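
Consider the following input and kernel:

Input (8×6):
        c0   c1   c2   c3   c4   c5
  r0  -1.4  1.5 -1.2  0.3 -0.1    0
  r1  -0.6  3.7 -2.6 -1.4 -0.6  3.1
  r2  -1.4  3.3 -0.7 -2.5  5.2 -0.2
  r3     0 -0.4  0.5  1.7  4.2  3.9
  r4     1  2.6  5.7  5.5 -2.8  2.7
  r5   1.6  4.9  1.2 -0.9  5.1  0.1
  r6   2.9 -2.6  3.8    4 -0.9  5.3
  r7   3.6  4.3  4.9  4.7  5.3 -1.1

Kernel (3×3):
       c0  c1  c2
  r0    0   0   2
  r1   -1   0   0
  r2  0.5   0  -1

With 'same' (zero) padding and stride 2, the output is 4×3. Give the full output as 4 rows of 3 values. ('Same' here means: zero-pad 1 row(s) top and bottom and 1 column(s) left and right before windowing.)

-3.7 1.75 -4.1
7.8 -8 5.65
-5.7 4.15 1.75
5.5 -1.75 -0.35

Output[0,0]: The receptive field on the zero-padded input at this output position is [0 0 0 / 0 -1.4 1.5 / 0 -0.6 3.7]. Elementwise product with the kernel and sum: 0·2 + 0·-1 + 0·0.5 + 3.7·-1.
Output[0,1]: The receptive field on the zero-padded input at this output position is [0 0 0 / 1.5 -1.2 0.3 / 3.7 -2.6 -1.4]. Elementwise product with the kernel and sum: 0·2 + 1.5·-1 + 3.7·0.5 + -1.4·-1.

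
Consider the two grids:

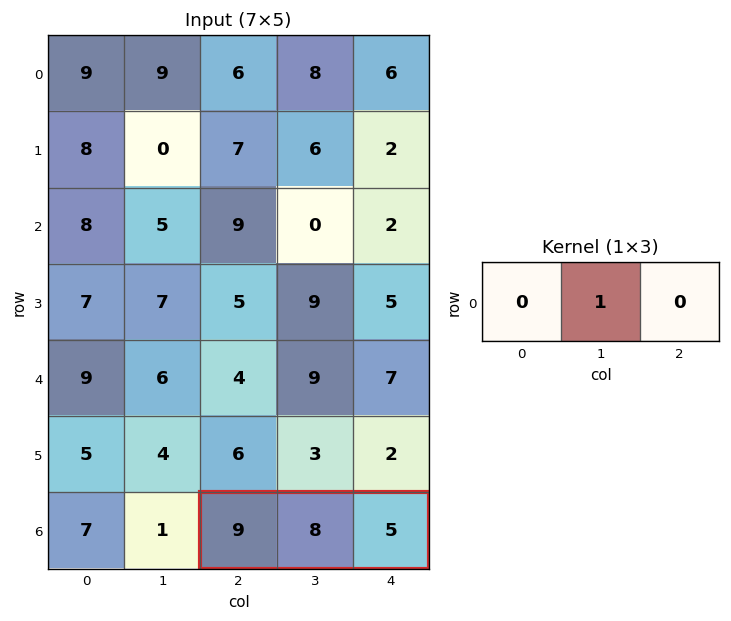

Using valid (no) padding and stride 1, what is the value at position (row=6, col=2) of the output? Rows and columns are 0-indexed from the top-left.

8

The receptive field on the input at this output position is [9 8 5]. Elementwise product with the kernel and sum: 8·1.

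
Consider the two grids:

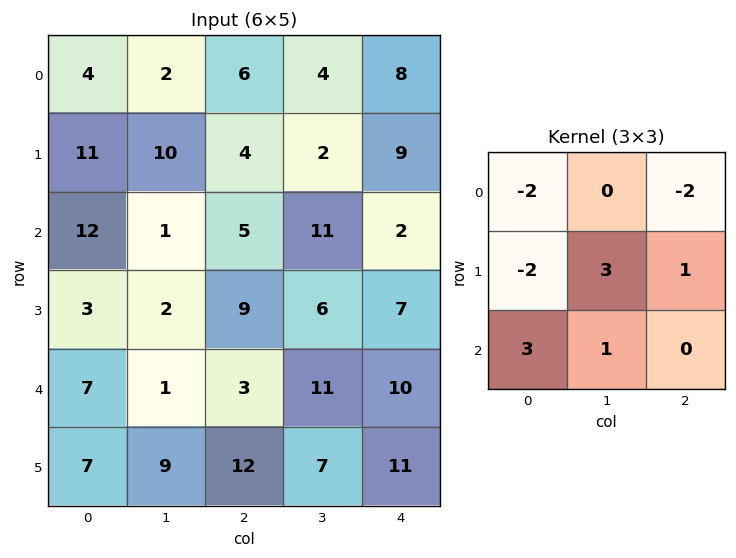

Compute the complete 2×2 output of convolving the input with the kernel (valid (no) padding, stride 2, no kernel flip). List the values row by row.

29 5
-3 13

Output[0,0]: The receptive field on the input at this output position is [4 2 6 / 11 10 4 / 12 1 5]. Elementwise product with the kernel and sum: 4·-2 + 6·-2 + 11·-2 + 10·3 + 4·1 + 12·3 + 1·1.
Output[0,1]: The receptive field on the input at this output position is [6 4 8 / 4 2 9 / 5 11 2]. Elementwise product with the kernel and sum: 6·-2 + 8·-2 + 4·-2 + 2·3 + 9·1 + 5·3 + 11·1.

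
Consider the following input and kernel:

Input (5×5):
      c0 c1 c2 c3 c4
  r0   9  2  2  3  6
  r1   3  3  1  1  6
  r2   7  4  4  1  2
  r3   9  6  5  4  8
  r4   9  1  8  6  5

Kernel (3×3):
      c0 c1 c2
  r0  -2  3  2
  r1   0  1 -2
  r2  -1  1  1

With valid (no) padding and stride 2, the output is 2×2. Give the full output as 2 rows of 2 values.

-6 5
2 -10

Output[0,0]: The receptive field on the input at this output position is [9 2 2 / 3 3 1 / 7 4 4]. Elementwise product with the kernel and sum: 9·-2 + 2·3 + 2·2 + 3·1 + 1·-2 + 7·-1 + 4·1 + 4·1.
Output[0,1]: The receptive field on the input at this output position is [2 3 6 / 1 1 6 / 4 1 2]. Elementwise product with the kernel and sum: 2·-2 + 3·3 + 6·2 + 1·1 + 6·-2 + 4·-1 + 1·1 + 2·1.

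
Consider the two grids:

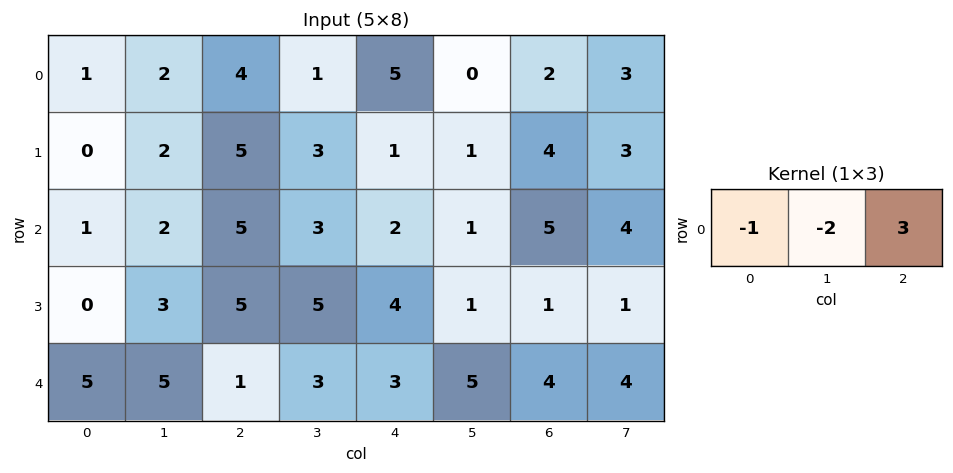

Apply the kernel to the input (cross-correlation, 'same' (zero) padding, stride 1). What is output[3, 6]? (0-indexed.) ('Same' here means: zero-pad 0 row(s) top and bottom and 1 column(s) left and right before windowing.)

0

The receptive field on the zero-padded input at this output position is [1 1 1]. Elementwise product with the kernel and sum: 1·-1 + 1·-2 + 1·3.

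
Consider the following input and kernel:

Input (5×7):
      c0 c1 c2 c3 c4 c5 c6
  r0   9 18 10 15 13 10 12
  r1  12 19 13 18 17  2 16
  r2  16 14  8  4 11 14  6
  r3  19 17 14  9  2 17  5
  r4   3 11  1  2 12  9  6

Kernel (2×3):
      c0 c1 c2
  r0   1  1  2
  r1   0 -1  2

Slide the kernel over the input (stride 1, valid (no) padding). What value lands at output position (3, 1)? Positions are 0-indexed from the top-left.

The receptive field on the input at this output position is [17 14 9 / 11 1 2]. Elementwise product with the kernel and sum: 17·1 + 14·1 + 9·2 + 1·-1 + 2·2.

52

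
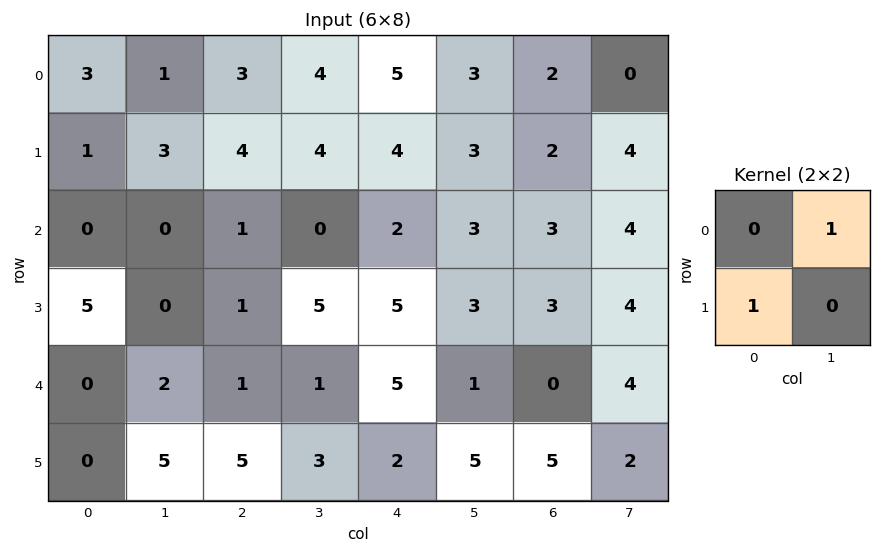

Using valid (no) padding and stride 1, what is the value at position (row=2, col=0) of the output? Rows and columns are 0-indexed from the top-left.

5

The receptive field on the input at this output position is [0 0 / 5 0]. Elementwise product with the kernel and sum: 0·1 + 5·1.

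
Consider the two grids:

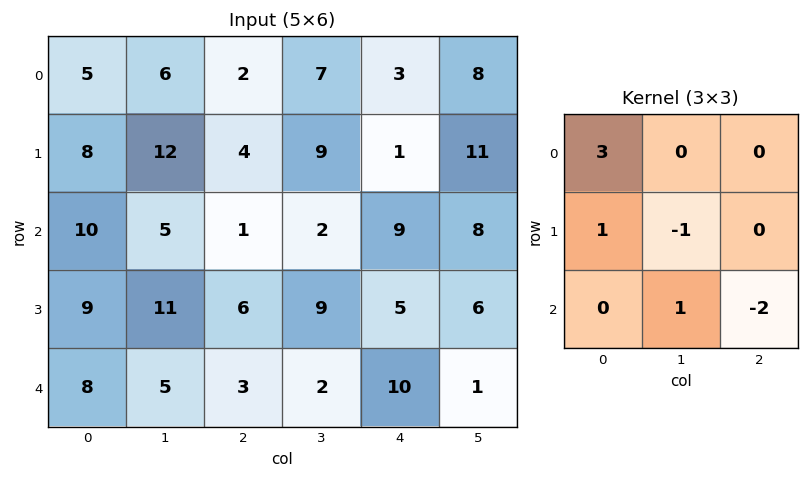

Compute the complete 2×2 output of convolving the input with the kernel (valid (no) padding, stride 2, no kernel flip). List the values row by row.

Output[0,0]: The receptive field on the input at this output position is [5 6 2 / 8 12 4 / 10 5 1]. Elementwise product with the kernel and sum: 5·3 + 8·1 + 12·-1 + 5·1 + 1·-2.

14 -15
27 -18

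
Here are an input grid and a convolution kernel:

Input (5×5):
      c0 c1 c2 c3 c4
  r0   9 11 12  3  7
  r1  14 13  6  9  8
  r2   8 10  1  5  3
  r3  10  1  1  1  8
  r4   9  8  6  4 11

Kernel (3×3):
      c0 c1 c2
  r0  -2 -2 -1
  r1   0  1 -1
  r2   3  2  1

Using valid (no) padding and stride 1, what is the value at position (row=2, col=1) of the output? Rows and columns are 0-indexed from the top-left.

13

The receptive field on the input at this output position is [10 1 5 / 1 1 1 / 8 6 4]. Elementwise product with the kernel and sum: 10·-2 + 1·-2 + 5·-1 + 1·1 + 1·-1 + 8·3 + 6·2 + 4·1.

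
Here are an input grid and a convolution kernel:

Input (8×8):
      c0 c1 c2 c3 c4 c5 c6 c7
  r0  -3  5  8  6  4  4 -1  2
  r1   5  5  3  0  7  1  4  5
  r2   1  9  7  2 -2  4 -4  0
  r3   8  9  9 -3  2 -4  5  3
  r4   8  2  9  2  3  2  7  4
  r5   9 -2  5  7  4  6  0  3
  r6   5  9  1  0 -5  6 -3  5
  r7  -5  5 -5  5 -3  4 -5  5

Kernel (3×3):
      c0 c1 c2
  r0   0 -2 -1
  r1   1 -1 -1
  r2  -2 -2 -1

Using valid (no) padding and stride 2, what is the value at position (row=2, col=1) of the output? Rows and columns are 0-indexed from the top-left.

-10

The receptive field on the input at this output position is [9 2 3 / 5 7 4 / 1 0 -5]. Elementwise product with the kernel and sum: 2·-2 + 3·-1 + 5·1 + 7·-1 + 4·-1 + 1·-2 + 0·-2 + -5·-1.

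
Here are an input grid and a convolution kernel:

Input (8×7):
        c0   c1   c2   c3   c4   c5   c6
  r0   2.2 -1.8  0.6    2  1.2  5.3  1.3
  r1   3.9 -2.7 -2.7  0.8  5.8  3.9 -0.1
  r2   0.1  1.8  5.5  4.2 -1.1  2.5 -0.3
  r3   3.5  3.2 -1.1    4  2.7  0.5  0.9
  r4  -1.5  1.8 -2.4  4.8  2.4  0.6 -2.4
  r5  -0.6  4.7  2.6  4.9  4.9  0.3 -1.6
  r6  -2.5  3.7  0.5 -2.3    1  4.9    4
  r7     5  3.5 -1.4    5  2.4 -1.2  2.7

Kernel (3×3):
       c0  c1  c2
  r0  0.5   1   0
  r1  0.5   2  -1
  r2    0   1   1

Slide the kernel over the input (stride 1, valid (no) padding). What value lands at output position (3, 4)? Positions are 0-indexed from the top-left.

5.35

The receptive field on the input at this output position is [2.7 0.5 0.9 / 2.4 0.6 -2.4 / 4.9 0.3 -1.6]. Elementwise product with the kernel and sum: 2.7·0.5 + 0.5·1 + 2.4·0.5 + 0.6·2 + -2.4·-1 + 0.3·1 + -1.6·1.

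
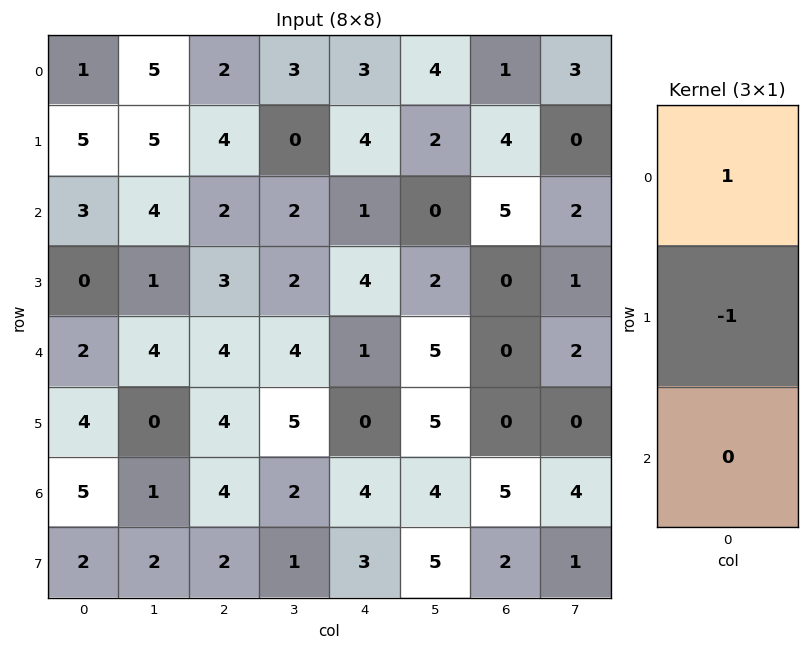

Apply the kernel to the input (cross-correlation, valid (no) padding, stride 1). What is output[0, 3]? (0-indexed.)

3

The receptive field on the input at this output position is [3 / 0 / 2]. Elementwise product with the kernel and sum: 3·1 + 0·-1.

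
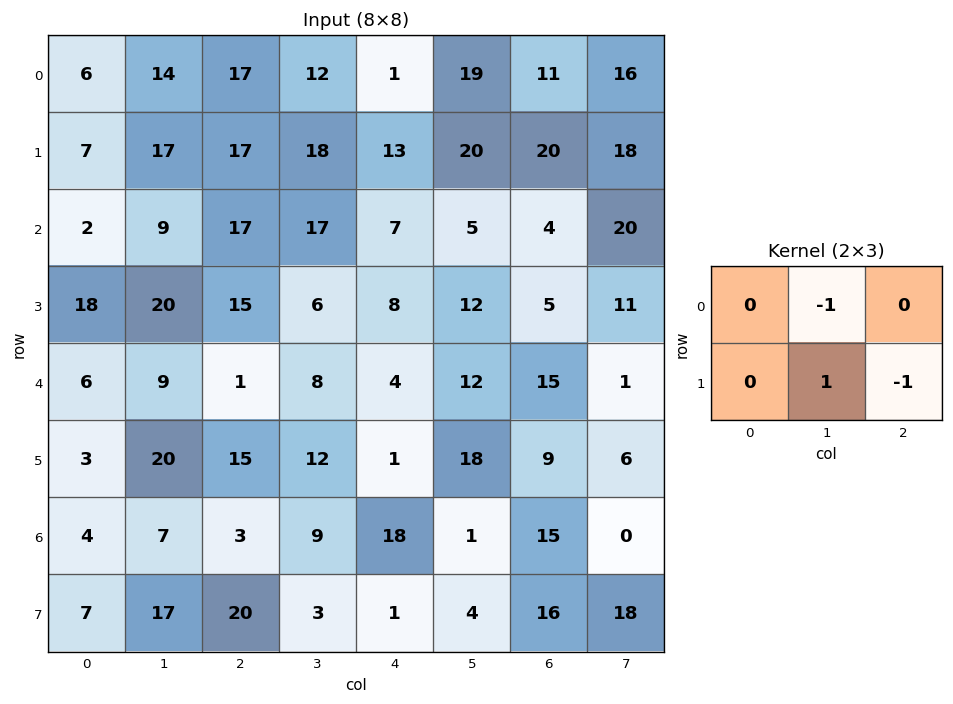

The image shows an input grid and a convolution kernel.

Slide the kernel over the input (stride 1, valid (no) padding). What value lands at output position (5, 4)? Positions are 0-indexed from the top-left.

-32

The receptive field on the input at this output position is [1 18 9 / 18 1 15]. Elementwise product with the kernel and sum: 18·-1 + 1·1 + 15·-1.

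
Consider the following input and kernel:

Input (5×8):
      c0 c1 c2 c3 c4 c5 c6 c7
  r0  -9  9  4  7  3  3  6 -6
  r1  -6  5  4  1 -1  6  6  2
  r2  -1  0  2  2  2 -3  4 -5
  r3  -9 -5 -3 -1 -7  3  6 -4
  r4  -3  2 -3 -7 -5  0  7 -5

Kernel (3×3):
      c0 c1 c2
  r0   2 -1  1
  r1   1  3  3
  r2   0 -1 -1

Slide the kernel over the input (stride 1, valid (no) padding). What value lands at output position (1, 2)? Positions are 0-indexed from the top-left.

The receptive field on the input at this output position is [4 1 -1 / 2 2 2 / -3 -1 -7]. Elementwise product with the kernel and sum: 4·2 + 1·-1 + -1·1 + 2·1 + 2·3 + 2·3 + -1·-1 + -7·-1.

28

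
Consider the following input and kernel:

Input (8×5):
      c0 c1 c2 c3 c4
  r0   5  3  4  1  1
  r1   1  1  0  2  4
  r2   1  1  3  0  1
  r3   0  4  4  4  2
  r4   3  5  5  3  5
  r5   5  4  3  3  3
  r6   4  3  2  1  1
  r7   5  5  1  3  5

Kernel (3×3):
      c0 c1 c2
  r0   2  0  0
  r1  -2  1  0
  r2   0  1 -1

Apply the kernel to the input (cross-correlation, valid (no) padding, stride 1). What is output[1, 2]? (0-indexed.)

The receptive field on the input at this output position is [0 2 4 / 3 0 1 / 4 4 2]. Elementwise product with the kernel and sum: 0·2 + 3·-2 + 0·1 + 4·1 + 2·-1.

-4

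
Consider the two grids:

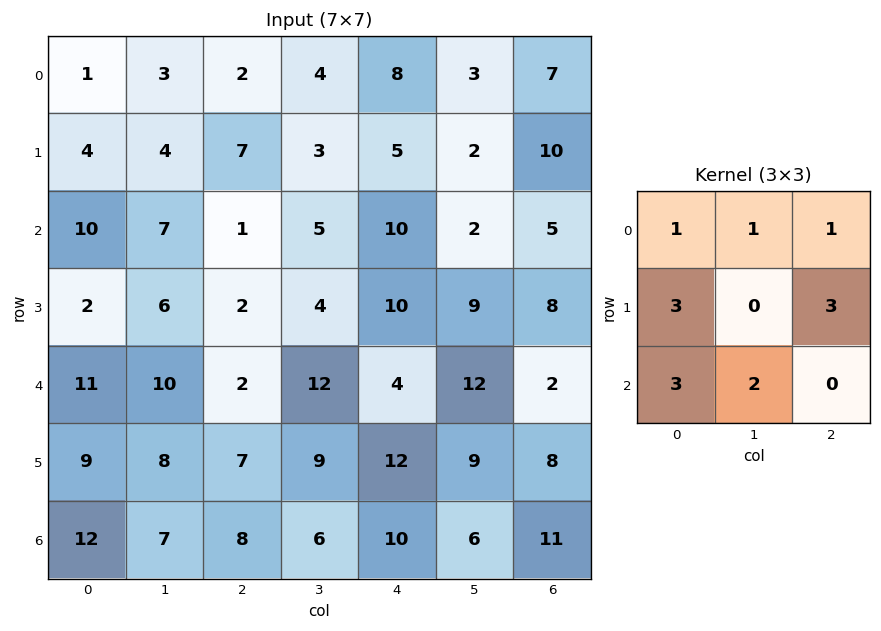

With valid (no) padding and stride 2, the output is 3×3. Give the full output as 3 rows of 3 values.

Output[0,0]: The receptive field on the input at this output position is [1 3 2 / 4 4 7 / 10 7 1]. Elementwise product with the kernel and sum: 1·1 + 3·1 + 2·1 + 4·3 + 7·3 + 10·3 + 7·2.

83 63 97
83 82 107
121 111 120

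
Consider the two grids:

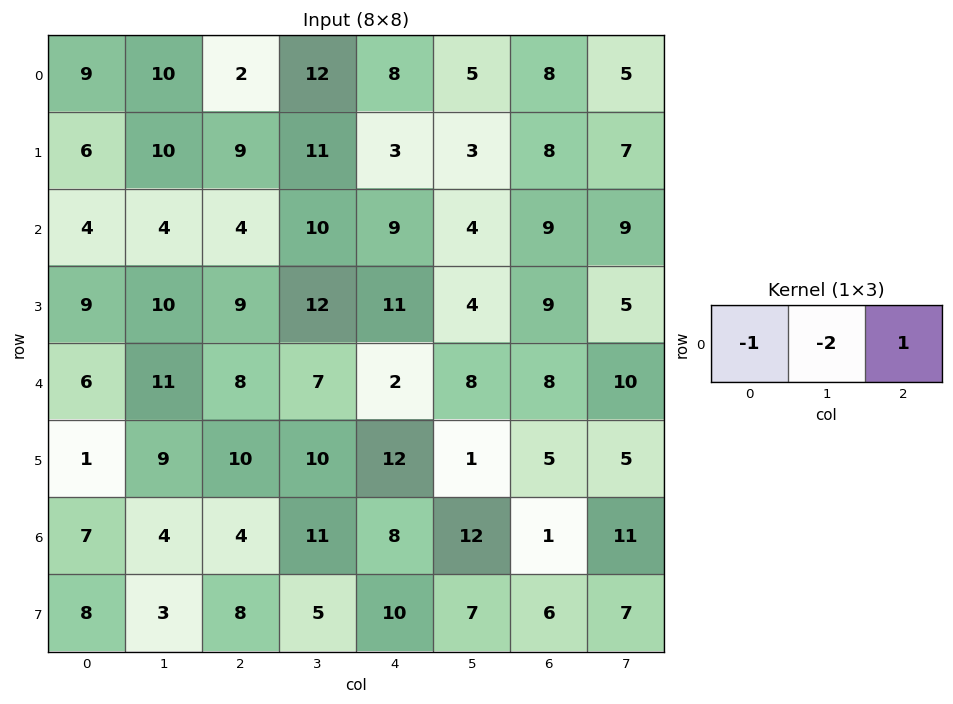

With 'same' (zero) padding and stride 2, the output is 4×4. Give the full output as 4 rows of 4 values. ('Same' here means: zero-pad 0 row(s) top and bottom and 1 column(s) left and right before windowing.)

Output[0,0]: The receptive field on the zero-padded input at this output position is [0 9 10]. Elementwise product with the kernel and sum: 0·-1 + 9·-2 + 10·1.

-8 -2 -23 -16
-4 -2 -24 -13
-1 -20 -3 -14
-10 -1 -15 -3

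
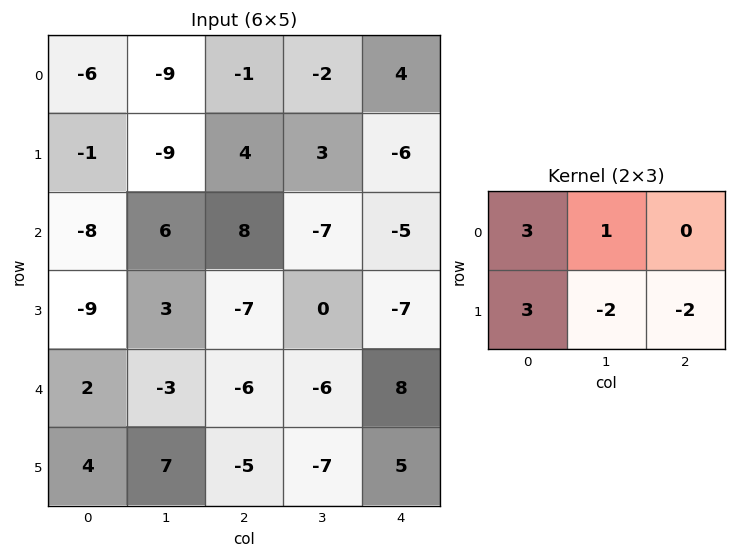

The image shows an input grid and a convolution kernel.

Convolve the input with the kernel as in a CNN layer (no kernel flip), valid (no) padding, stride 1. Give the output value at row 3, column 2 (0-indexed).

-43

The receptive field on the input at this output position is [-7 0 -7 / -6 -6 8]. Elementwise product with the kernel and sum: -7·3 + 0·1 + -6·3 + -6·-2 + 8·-2.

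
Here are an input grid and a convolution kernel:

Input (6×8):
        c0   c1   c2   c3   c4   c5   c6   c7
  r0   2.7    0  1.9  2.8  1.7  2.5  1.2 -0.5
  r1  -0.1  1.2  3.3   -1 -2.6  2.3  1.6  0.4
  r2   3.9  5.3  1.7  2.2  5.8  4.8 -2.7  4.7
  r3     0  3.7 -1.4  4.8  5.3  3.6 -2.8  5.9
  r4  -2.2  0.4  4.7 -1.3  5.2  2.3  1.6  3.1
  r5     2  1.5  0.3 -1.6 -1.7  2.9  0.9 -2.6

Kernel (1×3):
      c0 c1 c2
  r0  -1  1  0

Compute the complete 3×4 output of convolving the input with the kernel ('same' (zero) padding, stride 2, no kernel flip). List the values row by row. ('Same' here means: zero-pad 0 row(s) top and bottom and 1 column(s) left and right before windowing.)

2.7 1.9 -1.1 -1.3
3.9 -3.6 3.6 -7.5
-2.2 4.3 6.5 -0.7

Output[0,0]: The receptive field on the zero-padded input at this output position is [0 2.7 0]. Elementwise product with the kernel and sum: 0·-1 + 2.7·1.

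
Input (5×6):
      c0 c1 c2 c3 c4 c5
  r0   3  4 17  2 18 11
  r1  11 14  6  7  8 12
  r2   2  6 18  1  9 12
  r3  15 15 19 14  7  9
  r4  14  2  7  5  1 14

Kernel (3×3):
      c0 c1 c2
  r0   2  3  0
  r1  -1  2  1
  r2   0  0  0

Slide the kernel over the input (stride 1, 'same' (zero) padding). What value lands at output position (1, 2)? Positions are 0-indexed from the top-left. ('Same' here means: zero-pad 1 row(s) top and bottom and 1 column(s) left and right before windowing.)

The receptive field on the zero-padded input at this output position is [4 17 2 / 14 6 7 / 6 18 1]. Elementwise product with the kernel and sum: 4·2 + 17·3 + 14·-1 + 6·2 + 7·1.

64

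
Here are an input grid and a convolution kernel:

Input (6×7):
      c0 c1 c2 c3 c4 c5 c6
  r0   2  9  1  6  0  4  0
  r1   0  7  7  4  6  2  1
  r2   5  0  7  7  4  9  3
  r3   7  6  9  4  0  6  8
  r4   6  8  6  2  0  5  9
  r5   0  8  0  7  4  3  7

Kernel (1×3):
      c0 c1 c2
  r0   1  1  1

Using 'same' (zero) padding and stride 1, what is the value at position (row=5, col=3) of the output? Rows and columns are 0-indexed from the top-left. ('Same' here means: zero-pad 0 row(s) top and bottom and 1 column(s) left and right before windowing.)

11

The receptive field on the zero-padded input at this output position is [0 7 4]. Elementwise product with the kernel and sum: 0·1 + 7·1 + 4·1.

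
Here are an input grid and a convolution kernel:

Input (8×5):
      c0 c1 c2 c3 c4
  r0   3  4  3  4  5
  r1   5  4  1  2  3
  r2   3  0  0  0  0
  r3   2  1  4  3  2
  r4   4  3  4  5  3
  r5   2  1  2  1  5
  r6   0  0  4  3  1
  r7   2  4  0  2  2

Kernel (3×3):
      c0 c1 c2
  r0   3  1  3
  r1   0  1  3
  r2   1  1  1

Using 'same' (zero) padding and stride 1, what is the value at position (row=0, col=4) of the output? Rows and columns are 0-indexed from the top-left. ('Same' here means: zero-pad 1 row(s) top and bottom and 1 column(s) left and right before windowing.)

10

The receptive field on the zero-padded input at this output position is [0 0 0 / 4 5 0 / 2 3 0]. Elementwise product with the kernel and sum: 0·3 + 0·1 + 0·3 + 5·1 + 0·3 + 2·1 + 3·1 + 0·1.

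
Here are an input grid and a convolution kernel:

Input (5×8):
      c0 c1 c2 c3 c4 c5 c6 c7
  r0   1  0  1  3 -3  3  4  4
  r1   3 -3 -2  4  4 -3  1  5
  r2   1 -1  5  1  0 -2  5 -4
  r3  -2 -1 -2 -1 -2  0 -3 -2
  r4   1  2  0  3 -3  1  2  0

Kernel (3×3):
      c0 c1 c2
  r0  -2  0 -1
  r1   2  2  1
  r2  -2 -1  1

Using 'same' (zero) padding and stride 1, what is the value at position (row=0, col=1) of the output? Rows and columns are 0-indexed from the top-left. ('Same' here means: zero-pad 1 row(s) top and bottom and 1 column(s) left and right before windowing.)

The receptive field on the zero-padded input at this output position is [0 0 0 / 1 0 1 / 3 -3 -2]. Elementwise product with the kernel and sum: 0·-2 + 0·-1 + 1·2 + 0·2 + 1·1 + 3·-2 + -3·-1 + -2·1.

-2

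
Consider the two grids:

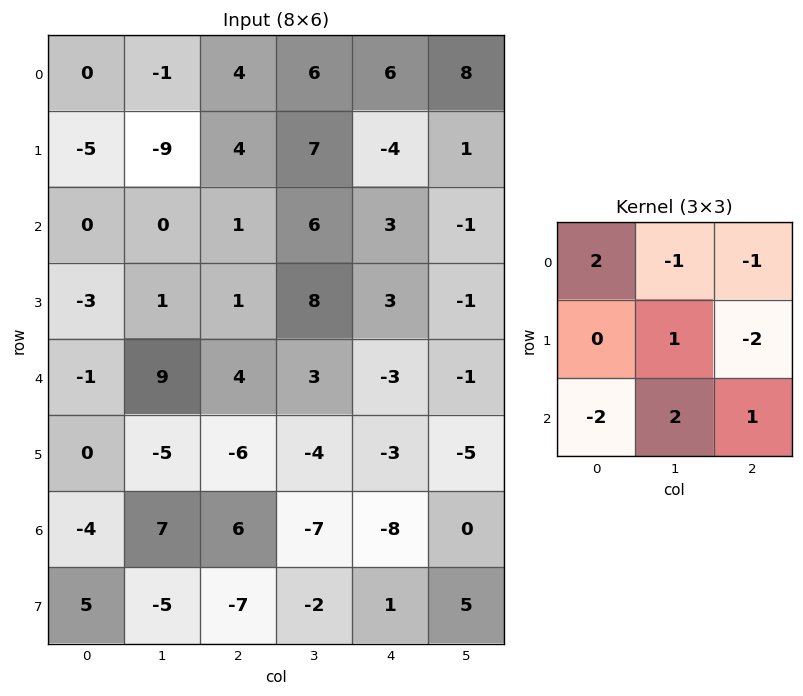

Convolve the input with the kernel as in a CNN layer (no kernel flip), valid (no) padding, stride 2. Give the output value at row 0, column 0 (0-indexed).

The receptive field on the input at this output position is [0 -1 4 / -5 -9 4 / 0 0 1]. Elementwise product with the kernel and sum: 0·2 + -1·-1 + 4·-1 + -9·1 + 4·-2 + 0·-2 + 0·2 + 1·1.

-19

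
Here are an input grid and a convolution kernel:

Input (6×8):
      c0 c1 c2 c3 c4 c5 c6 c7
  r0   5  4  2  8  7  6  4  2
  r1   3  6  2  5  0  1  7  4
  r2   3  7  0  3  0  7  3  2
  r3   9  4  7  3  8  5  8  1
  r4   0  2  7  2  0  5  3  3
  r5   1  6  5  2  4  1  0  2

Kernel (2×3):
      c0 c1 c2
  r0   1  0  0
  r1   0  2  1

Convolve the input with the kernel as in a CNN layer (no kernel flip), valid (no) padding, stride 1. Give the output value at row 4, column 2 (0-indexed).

The receptive field on the input at this output position is [7 2 0 / 5 2 4]. Elementwise product with the kernel and sum: 7·1 + 2·2 + 4·1.

15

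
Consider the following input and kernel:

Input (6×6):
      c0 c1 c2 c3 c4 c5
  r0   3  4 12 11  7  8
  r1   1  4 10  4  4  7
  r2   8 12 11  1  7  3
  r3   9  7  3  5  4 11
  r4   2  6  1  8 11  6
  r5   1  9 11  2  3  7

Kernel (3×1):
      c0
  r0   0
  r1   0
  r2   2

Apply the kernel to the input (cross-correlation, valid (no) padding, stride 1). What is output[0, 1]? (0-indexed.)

24

The receptive field on the input at this output position is [4 / 4 / 12]. Elementwise product with the kernel and sum: 12·2.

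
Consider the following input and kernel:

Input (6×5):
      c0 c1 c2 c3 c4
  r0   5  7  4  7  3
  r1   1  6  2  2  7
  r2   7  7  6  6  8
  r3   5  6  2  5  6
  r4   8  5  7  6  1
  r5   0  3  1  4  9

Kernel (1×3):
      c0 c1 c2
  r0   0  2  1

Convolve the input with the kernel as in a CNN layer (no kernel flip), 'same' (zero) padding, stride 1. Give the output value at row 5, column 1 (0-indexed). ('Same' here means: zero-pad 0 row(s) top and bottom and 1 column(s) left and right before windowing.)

The receptive field on the zero-padded input at this output position is [0 3 1]. Elementwise product with the kernel and sum: 3·2 + 1·1.

7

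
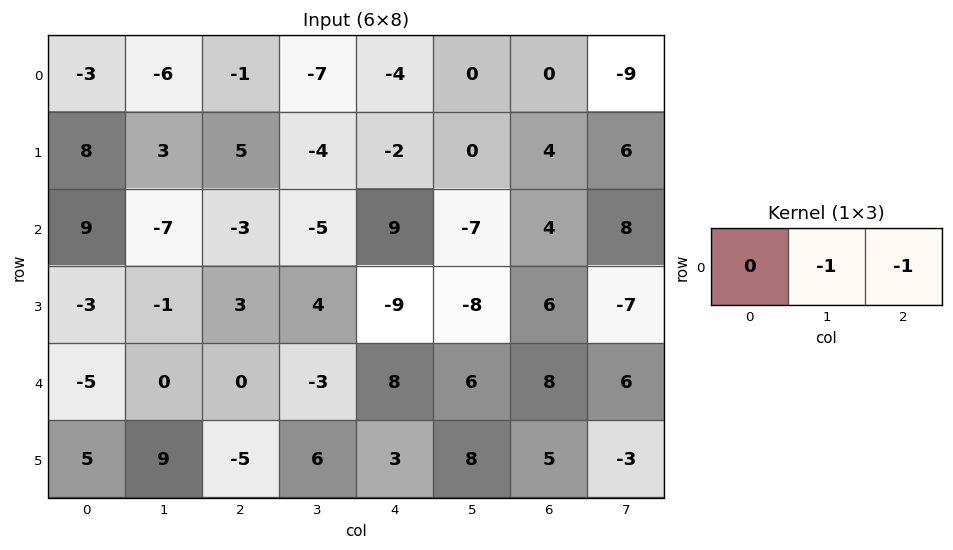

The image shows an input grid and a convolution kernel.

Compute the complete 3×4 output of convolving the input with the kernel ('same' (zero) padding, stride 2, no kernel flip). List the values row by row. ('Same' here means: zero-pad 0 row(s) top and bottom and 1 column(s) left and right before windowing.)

Output[0,0]: The receptive field on the zero-padded input at this output position is [0 -3 -6]. Elementwise product with the kernel and sum: -3·-1 + -6·-1.
Output[0,1]: The receptive field on the zero-padded input at this output position is [-6 -1 -7]. Elementwise product with the kernel and sum: -1·-1 + -7·-1.

9 8 4 9
-2 8 -2 -12
5 3 -14 -14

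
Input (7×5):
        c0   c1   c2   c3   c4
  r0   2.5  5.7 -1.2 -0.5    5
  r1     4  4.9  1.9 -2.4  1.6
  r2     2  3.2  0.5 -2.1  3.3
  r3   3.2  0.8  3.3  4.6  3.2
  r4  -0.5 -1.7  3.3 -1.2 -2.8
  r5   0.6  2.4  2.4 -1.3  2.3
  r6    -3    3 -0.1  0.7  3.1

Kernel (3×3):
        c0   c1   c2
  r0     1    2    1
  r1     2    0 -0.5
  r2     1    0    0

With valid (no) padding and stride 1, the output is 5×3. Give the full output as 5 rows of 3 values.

Output[0,0]: The receptive field on the input at this output position is [2.5 5.7 -1.2 / 4 4.9 1.9 / 2 3.2 0.5]. Elementwise product with the kernel and sum: 2.5·1 + 5.7·2 + -1.2·1 + 4·2 + 1.9·-0.5 + 2·1.
Output[0,1]: The receptive field on the input at this output position is [5.7 -1.2 -0.5 / 4.9 1.9 -2.4 / 3.2 0.5 -2.1]. Elementwise product with the kernel and sum: 5.7·1 + -1.2·2 + -0.5·1 + 4.9·2 + -2.4·-0.5 + 3.2·1.

21.75 17 6.3
22.65 14.55 1.35
13.15 -0.3 7.9
6.05 11.6 26.1
-3.6 12.15 1.65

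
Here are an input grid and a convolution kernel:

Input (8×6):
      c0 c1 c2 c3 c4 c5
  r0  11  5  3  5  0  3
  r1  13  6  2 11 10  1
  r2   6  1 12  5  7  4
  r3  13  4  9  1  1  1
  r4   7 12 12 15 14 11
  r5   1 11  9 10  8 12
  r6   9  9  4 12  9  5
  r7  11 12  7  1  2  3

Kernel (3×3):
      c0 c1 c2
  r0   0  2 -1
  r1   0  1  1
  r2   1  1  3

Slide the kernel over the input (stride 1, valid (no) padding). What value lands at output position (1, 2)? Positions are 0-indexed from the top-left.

37

The receptive field on the input at this output position is [2 11 10 / 12 5 7 / 9 1 1]. Elementwise product with the kernel and sum: 11·2 + 10·-1 + 5·1 + 7·1 + 9·1 + 1·1 + 1·3.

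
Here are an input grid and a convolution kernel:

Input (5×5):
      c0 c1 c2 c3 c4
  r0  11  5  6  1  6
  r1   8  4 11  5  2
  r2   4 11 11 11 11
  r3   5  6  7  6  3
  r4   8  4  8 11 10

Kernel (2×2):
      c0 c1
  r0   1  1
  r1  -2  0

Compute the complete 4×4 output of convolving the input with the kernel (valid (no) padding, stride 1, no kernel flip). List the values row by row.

Output[0,0]: The receptive field on the input at this output position is [11 5 / 8 4]. Elementwise product with the kernel and sum: 11·1 + 5·1 + 8·-2.
Output[0,1]: The receptive field on the input at this output position is [5 6 / 4 11]. Elementwise product with the kernel and sum: 5·1 + 6·1 + 4·-2.

0 3 -15 -3
4 -7 -6 -15
5 10 8 10
-5 5 -3 -13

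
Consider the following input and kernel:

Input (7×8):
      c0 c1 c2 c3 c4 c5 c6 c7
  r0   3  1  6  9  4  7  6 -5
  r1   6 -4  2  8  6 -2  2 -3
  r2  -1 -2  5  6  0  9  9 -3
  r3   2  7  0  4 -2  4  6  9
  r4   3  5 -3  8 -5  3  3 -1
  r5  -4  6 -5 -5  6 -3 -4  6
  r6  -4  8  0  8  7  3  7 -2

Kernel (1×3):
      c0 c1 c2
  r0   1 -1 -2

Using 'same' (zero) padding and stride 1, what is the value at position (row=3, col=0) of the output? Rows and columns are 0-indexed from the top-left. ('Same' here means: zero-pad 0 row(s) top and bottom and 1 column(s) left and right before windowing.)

-16

The receptive field on the zero-padded input at this output position is [0 2 7]. Elementwise product with the kernel and sum: 0·1 + 2·-1 + 7·-2.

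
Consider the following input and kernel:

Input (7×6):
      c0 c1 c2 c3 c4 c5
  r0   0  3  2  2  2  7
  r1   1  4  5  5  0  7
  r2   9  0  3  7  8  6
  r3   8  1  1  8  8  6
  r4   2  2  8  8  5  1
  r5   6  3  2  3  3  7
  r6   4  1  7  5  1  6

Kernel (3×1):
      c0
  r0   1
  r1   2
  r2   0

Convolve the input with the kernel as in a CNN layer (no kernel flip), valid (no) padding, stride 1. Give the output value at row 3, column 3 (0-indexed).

24

The receptive field on the input at this output position is [8 / 8 / 3]. Elementwise product with the kernel and sum: 8·1 + 8·2.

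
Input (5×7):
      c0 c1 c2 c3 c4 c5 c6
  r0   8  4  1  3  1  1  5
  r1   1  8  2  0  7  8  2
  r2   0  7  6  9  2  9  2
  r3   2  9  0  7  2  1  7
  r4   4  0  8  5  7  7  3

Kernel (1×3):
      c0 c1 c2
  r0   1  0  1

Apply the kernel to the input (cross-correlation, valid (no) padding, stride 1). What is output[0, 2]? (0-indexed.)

2

The receptive field on the input at this output position is [1 3 1]. Elementwise product with the kernel and sum: 1·1 + 1·1.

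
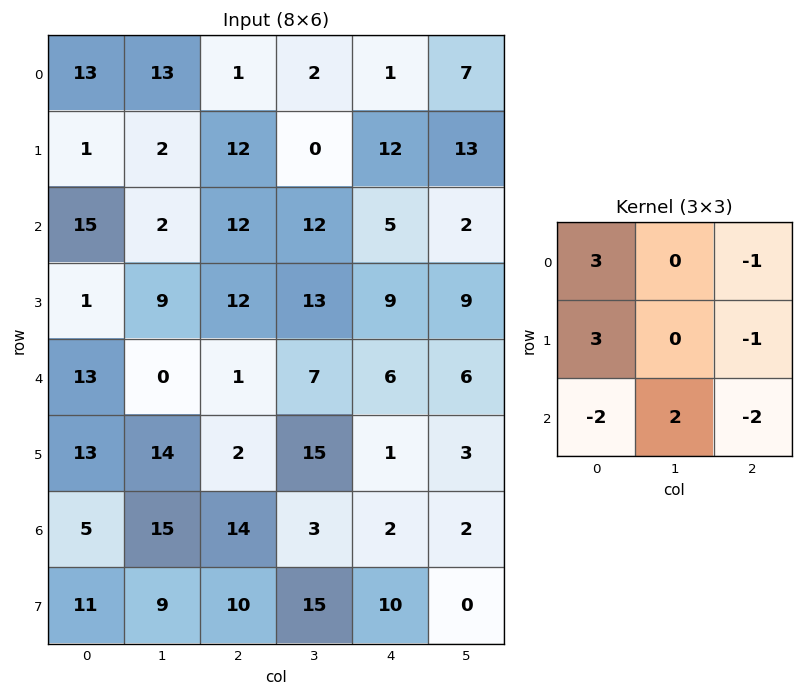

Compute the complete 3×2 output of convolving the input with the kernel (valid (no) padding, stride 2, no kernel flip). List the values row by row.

Output[0,0]: The receptive field on the input at this output position is [13 13 1 / 1 2 12 / 15 2 12]. Elementwise product with the kernel and sum: 13·3 + 1·-1 + 1·3 + 12·-1 + 15·-2 + 2·2 + 12·-2.
Output[0,1]: The receptive field on the input at this output position is [1 2 1 / 12 0 12 / 12 12 5]. Elementwise product with the kernel and sum: 1·3 + 1·-1 + 12·3 + 12·-1 + 12·-2 + 12·2 + 5·-2.

-21 16
-4 58
67 -24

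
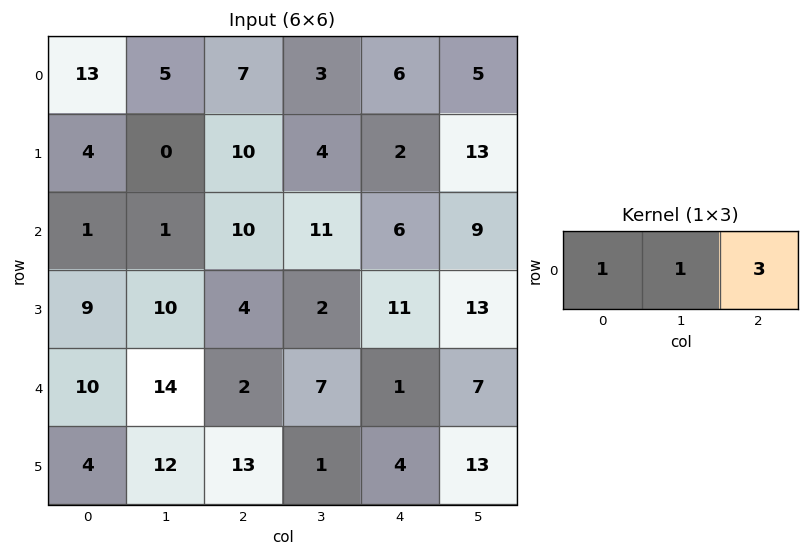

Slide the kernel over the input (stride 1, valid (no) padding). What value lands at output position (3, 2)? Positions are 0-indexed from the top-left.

39

The receptive field on the input at this output position is [4 2 11]. Elementwise product with the kernel and sum: 4·1 + 2·1 + 11·3.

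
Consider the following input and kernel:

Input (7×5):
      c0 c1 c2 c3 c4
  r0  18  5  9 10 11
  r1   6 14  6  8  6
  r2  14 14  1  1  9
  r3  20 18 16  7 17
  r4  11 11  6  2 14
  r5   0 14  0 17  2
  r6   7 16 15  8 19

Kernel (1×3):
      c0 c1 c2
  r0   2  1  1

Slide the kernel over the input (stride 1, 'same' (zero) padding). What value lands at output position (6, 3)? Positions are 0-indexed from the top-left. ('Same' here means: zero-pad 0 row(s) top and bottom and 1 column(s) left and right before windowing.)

The receptive field on the zero-padded input at this output position is [15 8 19]. Elementwise product with the kernel and sum: 15·2 + 8·1 + 19·1.

57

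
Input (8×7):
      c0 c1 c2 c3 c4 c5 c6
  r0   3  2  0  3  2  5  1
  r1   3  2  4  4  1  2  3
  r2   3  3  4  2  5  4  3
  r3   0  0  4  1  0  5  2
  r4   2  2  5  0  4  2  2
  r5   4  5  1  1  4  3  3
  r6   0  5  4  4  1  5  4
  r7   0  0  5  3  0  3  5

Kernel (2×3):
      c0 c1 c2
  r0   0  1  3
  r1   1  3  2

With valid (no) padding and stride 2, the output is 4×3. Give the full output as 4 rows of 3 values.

19 27 21
23 24 32
38 24 27
27 21 36

Output[0,0]: The receptive field on the input at this output position is [3 2 0 / 3 2 4]. Elementwise product with the kernel and sum: 2·1 + 0·3 + 3·1 + 2·3 + 4·2.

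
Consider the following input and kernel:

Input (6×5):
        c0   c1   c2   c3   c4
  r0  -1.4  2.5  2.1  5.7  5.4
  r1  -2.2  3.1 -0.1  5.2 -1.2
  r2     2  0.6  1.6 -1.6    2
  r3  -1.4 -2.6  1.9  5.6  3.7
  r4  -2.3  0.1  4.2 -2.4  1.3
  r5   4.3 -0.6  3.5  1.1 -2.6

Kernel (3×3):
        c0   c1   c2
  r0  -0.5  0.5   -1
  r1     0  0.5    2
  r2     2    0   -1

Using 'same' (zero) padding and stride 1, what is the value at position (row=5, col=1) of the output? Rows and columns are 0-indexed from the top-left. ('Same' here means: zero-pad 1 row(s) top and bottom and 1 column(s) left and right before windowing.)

3.7

The receptive field on the zero-padded input at this output position is [-2.3 0.1 4.2 / 4.3 -0.6 3.5 / 0 0 0]. Elementwise product with the kernel and sum: -2.3·-0.5 + 0.1·0.5 + 4.2·-1 + -0.6·0.5 + 3.5·2 + 0·2 + 0·-1.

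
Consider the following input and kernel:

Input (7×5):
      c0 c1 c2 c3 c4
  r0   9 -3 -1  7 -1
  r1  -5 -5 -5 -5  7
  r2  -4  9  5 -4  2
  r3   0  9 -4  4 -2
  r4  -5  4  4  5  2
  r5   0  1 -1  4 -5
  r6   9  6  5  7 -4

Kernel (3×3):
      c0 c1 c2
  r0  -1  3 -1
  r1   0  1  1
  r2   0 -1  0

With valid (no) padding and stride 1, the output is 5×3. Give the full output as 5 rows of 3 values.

Output[0,0]: The receptive field on the input at this output position is [9 -3 -1 / -5 -5 -5 / -4 9 5]. Elementwise product with the kernel and sum: 9·-1 + -3·3 + -1·-1 + -5·1 + -5·1 + 9·-1.

-36 -22 29
0 0 -23
27 6 -22
38 -15 21
7 1 1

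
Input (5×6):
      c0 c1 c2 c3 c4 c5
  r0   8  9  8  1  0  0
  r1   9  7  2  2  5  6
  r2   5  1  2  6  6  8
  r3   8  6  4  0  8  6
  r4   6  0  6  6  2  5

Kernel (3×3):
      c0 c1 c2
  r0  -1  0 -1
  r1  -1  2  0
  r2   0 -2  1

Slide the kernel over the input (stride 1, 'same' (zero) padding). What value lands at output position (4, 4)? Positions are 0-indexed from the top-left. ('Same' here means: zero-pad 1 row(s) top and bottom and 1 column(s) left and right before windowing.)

The receptive field on the zero-padded input at this output position is [0 8 6 / 6 2 5 / 0 0 0]. Elementwise product with the kernel and sum: 0·-1 + 6·-1 + 6·-1 + 2·2 + 0·-2 + 0·1.

-8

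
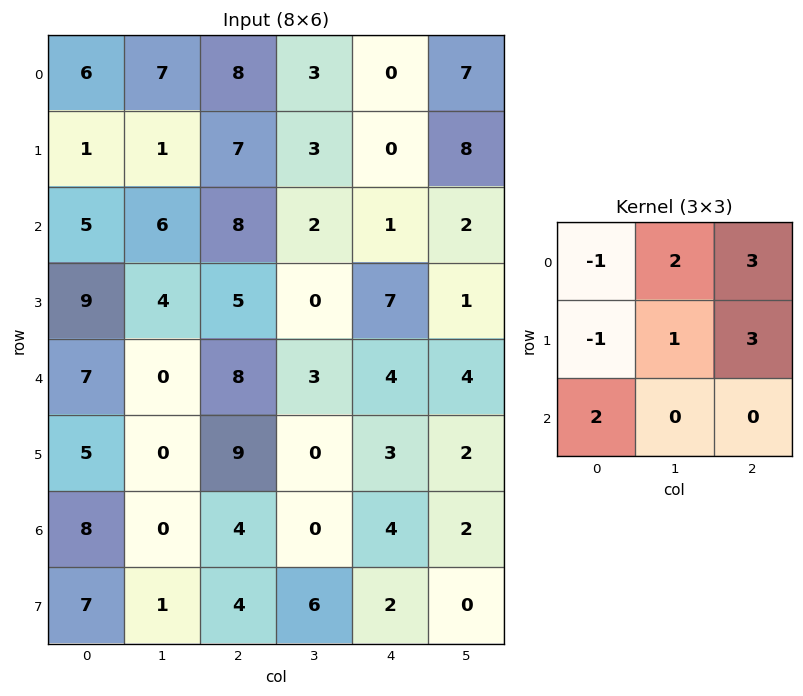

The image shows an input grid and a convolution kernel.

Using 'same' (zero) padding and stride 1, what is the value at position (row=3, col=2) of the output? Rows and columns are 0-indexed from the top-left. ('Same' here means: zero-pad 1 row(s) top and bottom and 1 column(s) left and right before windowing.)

The receptive field on the zero-padded input at this output position is [6 8 2 / 4 5 0 / 0 8 3]. Elementwise product with the kernel and sum: 6·-1 + 8·2 + 2·3 + 4·-1 + 5·1 + 0·3 + 0·2.

17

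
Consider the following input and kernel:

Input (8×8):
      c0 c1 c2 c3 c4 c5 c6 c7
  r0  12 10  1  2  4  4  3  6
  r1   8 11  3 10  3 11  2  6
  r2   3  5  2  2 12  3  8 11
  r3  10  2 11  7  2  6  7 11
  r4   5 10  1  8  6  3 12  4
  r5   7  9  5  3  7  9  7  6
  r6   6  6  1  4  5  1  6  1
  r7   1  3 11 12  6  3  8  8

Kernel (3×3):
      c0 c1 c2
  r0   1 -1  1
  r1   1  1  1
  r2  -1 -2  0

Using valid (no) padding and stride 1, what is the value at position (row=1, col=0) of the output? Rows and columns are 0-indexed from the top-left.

The receptive field on the input at this output position is [8 11 3 / 3 5 2 / 10 2 11]. Elementwise product with the kernel and sum: 8·1 + 11·-1 + 3·1 + 3·1 + 5·1 + 2·1 + 10·-1 + 2·-2.

-4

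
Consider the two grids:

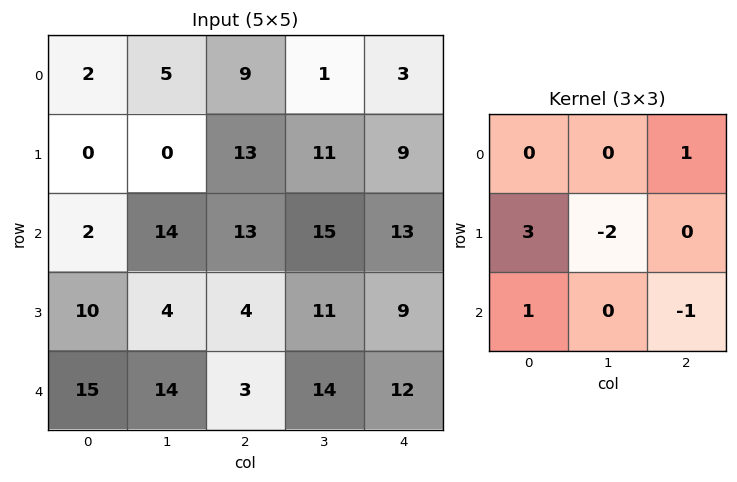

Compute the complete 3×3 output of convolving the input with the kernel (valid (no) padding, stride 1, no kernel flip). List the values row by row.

Output[0,0]: The receptive field on the input at this output position is [2 5 9 / 0 0 13 / 2 14 13]. Elementwise product with the kernel and sum: 9·1 + 0·3 + 0·-2 + 2·1 + 13·-1.
Output[0,1]: The receptive field on the input at this output position is [5 9 1 / 0 13 11 / 14 13 15]. Elementwise product with the kernel and sum: 1·1 + 0·3 + 13·-2 + 14·1 + 15·-1.

-2 -26 20
-3 20 13
47 19 -6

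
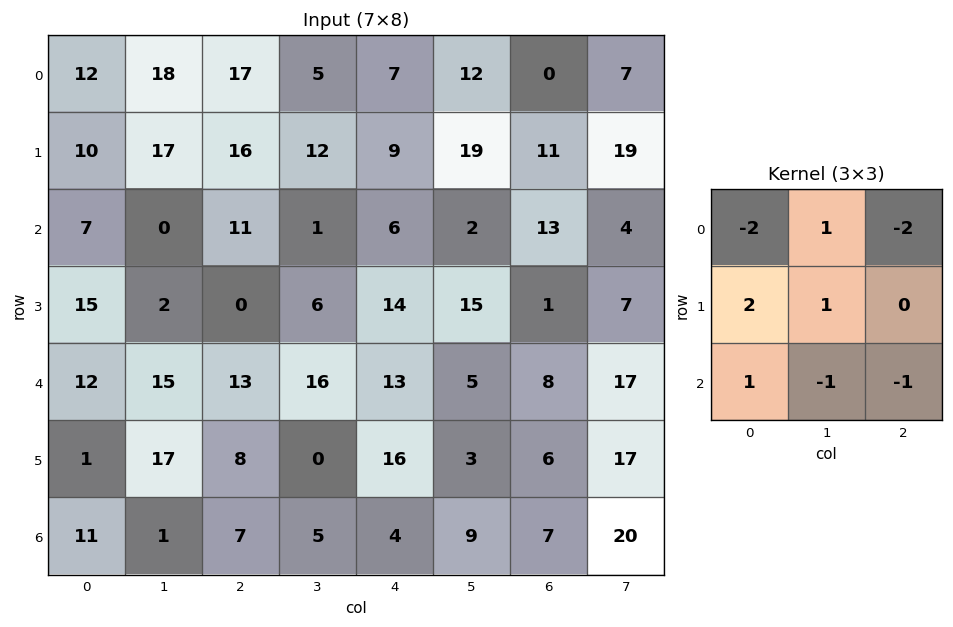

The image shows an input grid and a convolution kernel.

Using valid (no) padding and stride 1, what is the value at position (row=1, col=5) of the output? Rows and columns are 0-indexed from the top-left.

The receptive field on the input at this output position is [19 11 19 / 2 13 4 / 15 1 7]. Elementwise product with the kernel and sum: 19·-2 + 11·1 + 19·-2 + 2·2 + 13·1 + 15·1 + 1·-1 + 7·-1.

-41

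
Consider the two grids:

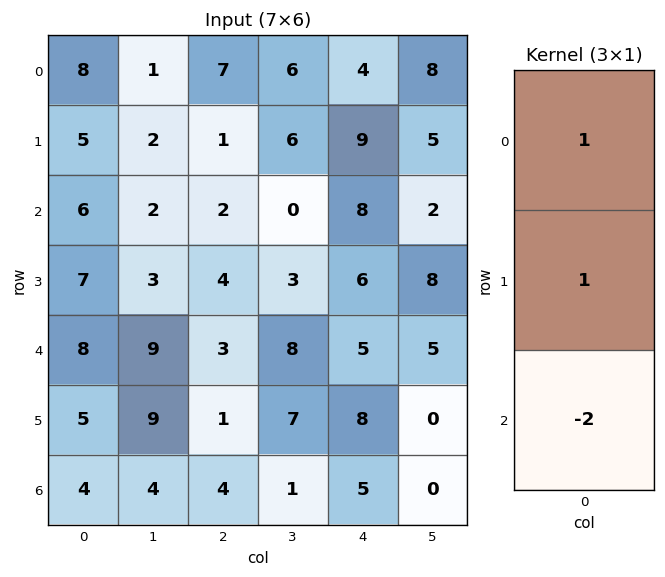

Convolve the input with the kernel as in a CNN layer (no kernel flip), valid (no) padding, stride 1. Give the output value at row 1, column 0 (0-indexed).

-3

The receptive field on the input at this output position is [5 / 6 / 7]. Elementwise product with the kernel and sum: 5·1 + 6·1 + 7·-2.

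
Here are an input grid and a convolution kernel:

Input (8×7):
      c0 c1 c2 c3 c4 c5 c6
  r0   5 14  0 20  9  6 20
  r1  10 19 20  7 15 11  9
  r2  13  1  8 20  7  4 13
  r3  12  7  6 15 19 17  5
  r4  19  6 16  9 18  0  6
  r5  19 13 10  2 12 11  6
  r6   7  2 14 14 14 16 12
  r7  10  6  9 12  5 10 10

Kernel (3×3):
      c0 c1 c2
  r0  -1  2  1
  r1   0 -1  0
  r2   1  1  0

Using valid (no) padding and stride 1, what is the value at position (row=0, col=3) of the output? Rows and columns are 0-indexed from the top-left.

16

The receptive field on the input at this output position is [20 9 6 / 7 15 11 / 20 7 4]. Elementwise product with the kernel and sum: 20·-1 + 9·2 + 6·1 + 15·-1 + 20·1 + 7·1.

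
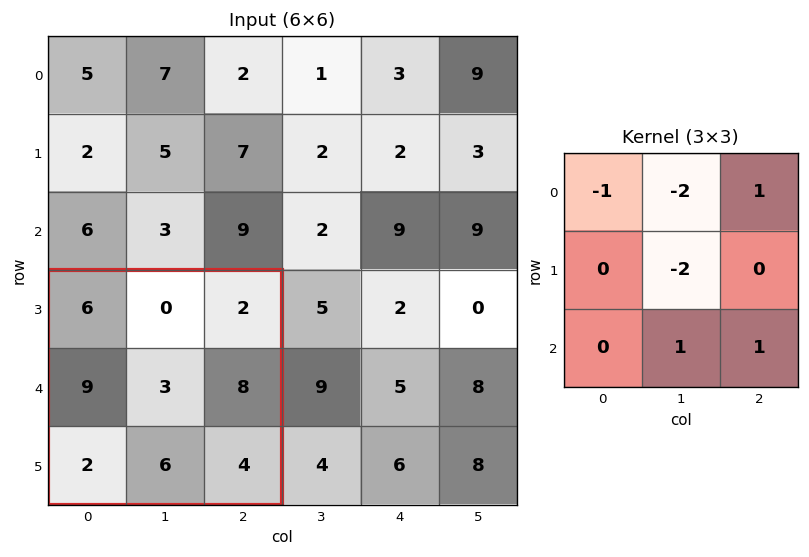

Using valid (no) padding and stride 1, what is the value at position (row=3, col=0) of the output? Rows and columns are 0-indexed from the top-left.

The receptive field on the input at this output position is [6 0 2 / 9 3 8 / 2 6 4]. Elementwise product with the kernel and sum: 6·-1 + 0·-2 + 2·1 + 3·-2 + 6·1 + 4·1.

0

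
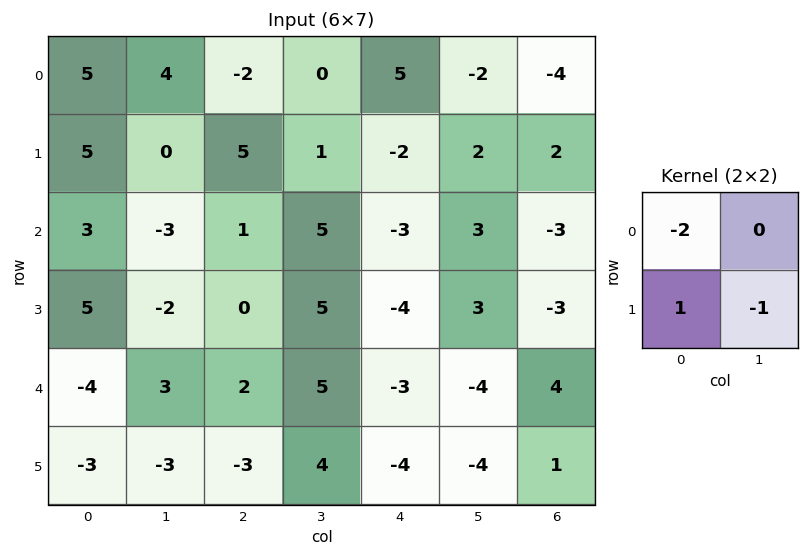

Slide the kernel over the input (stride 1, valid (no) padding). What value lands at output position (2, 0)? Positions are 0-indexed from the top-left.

1

The receptive field on the input at this output position is [3 -3 / 5 -2]. Elementwise product with the kernel and sum: 3·-2 + 5·1 + -2·-1.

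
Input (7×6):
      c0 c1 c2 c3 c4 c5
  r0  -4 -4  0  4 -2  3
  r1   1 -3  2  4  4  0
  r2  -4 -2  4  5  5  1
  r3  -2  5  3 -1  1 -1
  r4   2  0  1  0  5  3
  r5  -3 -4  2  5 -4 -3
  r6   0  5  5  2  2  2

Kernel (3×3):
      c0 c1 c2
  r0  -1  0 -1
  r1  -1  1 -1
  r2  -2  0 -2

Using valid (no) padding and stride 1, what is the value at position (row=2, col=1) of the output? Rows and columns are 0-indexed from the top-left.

-4

The receptive field on the input at this output position is [-2 4 5 / 5 3 -1 / 0 1 0]. Elementwise product with the kernel and sum: -2·-1 + 5·-1 + 5·-1 + 3·1 + -1·-1 + 0·-2 + 0·-2.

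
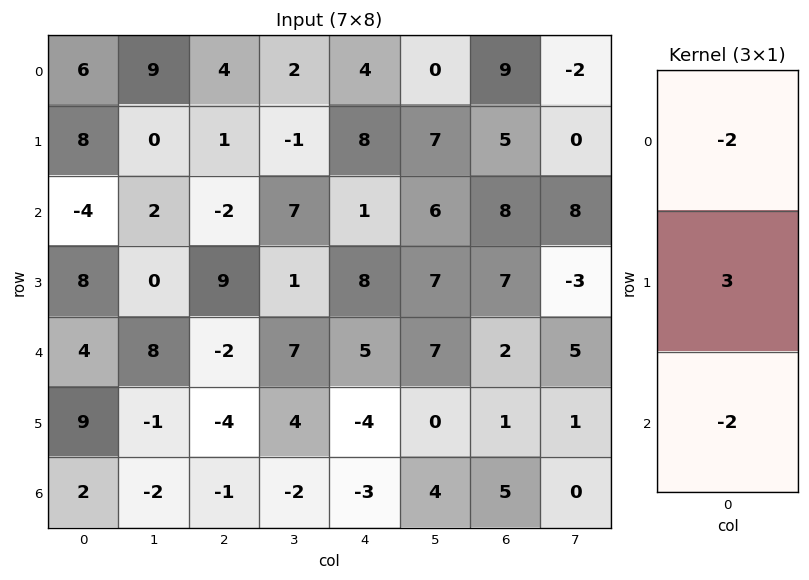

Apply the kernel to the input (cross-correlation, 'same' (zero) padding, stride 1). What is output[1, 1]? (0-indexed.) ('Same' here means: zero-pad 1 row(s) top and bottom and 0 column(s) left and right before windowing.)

The receptive field on the zero-padded input at this output position is [9 / 0 / 2]. Elementwise product with the kernel and sum: 9·-2 + 0·3 + 2·-2.

-22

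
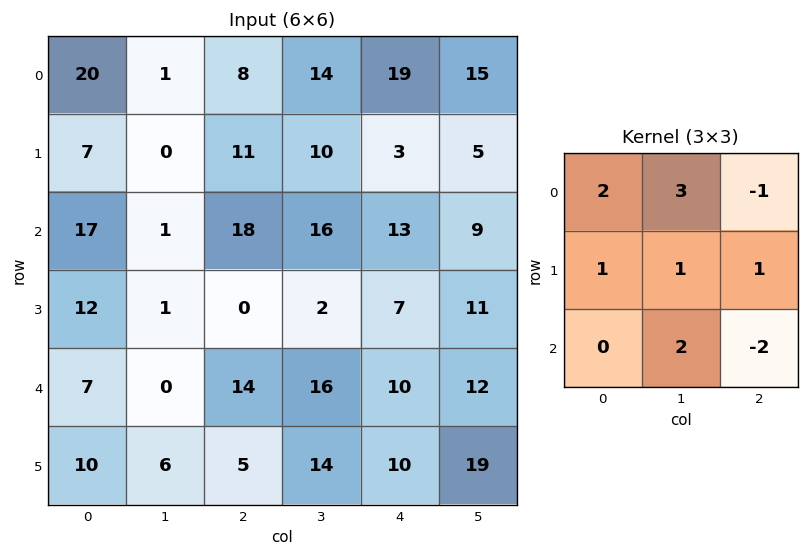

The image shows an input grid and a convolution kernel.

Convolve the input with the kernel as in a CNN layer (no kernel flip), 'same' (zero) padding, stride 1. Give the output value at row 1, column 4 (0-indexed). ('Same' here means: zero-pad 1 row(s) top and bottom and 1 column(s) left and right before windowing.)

The receptive field on the zero-padded input at this output position is [14 19 15 / 10 3 5 / 16 13 9]. Elementwise product with the kernel and sum: 14·2 + 19·3 + 15·-1 + 10·1 + 3·1 + 5·1 + 13·2 + 9·-2.

96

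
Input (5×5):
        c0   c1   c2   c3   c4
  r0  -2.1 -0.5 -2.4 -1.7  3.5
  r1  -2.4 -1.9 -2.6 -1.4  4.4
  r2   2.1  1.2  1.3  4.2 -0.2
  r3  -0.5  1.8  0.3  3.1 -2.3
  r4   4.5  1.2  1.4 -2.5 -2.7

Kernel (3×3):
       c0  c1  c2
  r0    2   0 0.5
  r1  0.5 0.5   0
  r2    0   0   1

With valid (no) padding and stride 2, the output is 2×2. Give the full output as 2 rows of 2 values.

-6.25 -5.25
6.9 1.5

Output[0,0]: The receptive field on the input at this output position is [-2.1 -0.5 -2.4 / -2.4 -1.9 -2.6 / 2.1 1.2 1.3]. Elementwise product with the kernel and sum: -2.1·2 + -2.4·0.5 + -2.4·0.5 + -1.9·0.5 + 1.3·1.
Output[0,1]: The receptive field on the input at this output position is [-2.4 -1.7 3.5 / -2.6 -1.4 4.4 / 1.3 4.2 -0.2]. Elementwise product with the kernel and sum: -2.4·2 + 3.5·0.5 + -2.6·0.5 + -1.4·0.5 + -0.2·1.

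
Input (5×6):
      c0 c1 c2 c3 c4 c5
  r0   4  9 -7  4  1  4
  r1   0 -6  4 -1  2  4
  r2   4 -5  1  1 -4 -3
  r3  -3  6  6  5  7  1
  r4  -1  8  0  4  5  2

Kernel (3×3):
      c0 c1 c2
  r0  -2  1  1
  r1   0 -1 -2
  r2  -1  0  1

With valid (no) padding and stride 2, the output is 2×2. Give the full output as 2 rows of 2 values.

-11 11
-29 -19

Output[0,0]: The receptive field on the input at this output position is [4 9 -7 / 0 -6 4 / 4 -5 1]. Elementwise product with the kernel and sum: 4·-2 + 9·1 + -7·1 + -6·-1 + 4·-2 + 4·-1 + 1·1.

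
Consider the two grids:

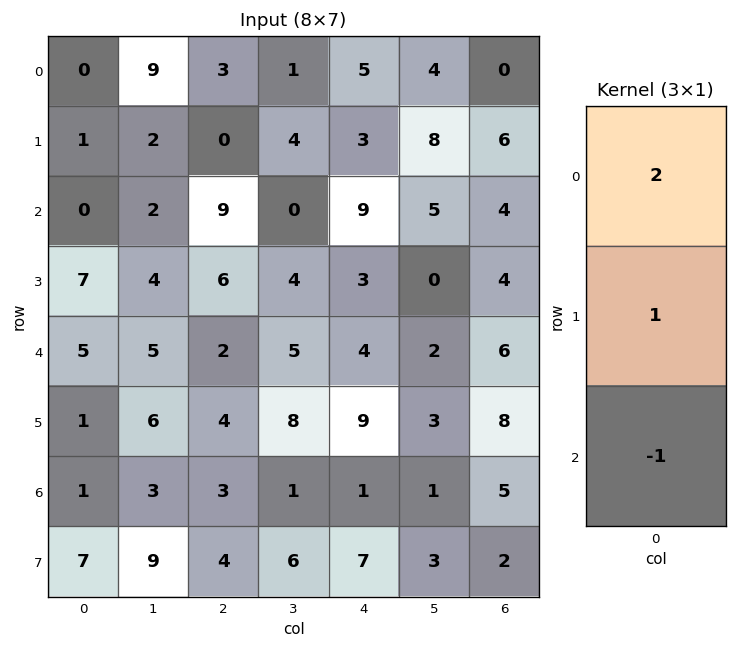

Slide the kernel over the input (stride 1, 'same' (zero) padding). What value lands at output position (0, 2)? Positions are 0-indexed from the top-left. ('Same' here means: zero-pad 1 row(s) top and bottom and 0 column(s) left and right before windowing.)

The receptive field on the zero-padded input at this output position is [0 / 3 / 0]. Elementwise product with the kernel and sum: 0·2 + 3·1 + 0·-1.

3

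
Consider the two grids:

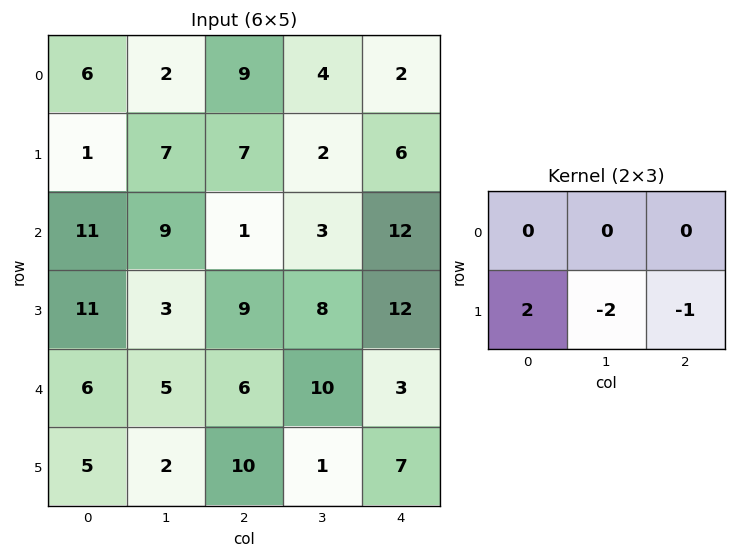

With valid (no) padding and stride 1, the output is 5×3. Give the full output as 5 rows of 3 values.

-19 -2 4
3 13 -16
7 -20 -10
-4 -12 -11
-4 -17 11

Output[0,0]: The receptive field on the input at this output position is [6 2 9 / 1 7 7]. Elementwise product with the kernel and sum: 1·2 + 7·-2 + 7·-1.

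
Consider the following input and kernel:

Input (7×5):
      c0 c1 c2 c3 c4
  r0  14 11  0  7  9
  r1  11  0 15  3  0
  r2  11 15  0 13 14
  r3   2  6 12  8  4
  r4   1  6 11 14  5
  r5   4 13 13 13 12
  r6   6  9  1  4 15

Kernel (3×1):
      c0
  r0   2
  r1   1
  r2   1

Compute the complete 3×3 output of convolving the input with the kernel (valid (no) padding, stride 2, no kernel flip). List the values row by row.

50 15 32
25 23 37
12 36 37

Output[0,0]: The receptive field on the input at this output position is [14 / 11 / 11]. Elementwise product with the kernel and sum: 14·2 + 11·1 + 11·1.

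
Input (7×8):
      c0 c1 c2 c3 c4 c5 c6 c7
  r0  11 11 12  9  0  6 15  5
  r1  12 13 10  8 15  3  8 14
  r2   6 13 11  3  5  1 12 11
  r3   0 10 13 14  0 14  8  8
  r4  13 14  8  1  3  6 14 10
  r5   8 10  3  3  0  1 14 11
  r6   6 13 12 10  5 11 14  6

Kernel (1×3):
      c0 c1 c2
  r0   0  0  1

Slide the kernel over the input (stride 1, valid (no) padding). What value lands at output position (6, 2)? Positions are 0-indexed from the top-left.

The receptive field on the input at this output position is [12 10 5]. Elementwise product with the kernel and sum: 5·1.

5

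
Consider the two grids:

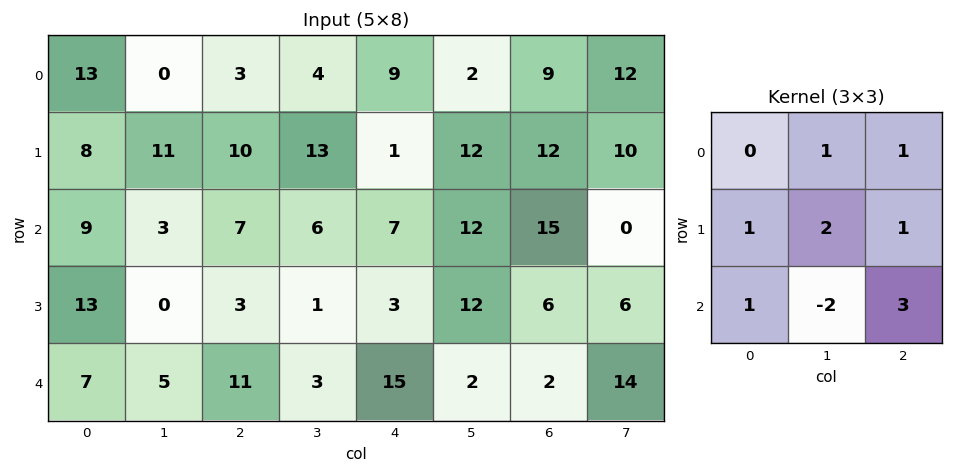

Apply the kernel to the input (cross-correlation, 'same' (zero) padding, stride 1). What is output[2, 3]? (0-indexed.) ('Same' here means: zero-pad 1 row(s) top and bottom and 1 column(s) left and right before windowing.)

The receptive field on the zero-padded input at this output position is [10 13 1 / 7 6 7 / 3 1 3]. Elementwise product with the kernel and sum: 13·1 + 1·1 + 7·1 + 6·2 + 7·1 + 3·1 + 1·-2 + 3·3.

50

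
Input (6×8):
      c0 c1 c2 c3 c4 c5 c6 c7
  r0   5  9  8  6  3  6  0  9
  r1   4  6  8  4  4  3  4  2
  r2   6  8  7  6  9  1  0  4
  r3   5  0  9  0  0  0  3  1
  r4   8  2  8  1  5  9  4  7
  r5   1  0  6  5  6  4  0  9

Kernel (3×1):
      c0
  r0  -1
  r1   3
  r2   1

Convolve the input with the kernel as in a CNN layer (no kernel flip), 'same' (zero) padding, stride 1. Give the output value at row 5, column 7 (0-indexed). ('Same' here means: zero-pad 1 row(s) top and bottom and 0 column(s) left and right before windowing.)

The receptive field on the zero-padded input at this output position is [7 / 9 / 0]. Elementwise product with the kernel and sum: 7·-1 + 9·3 + 0·1.

20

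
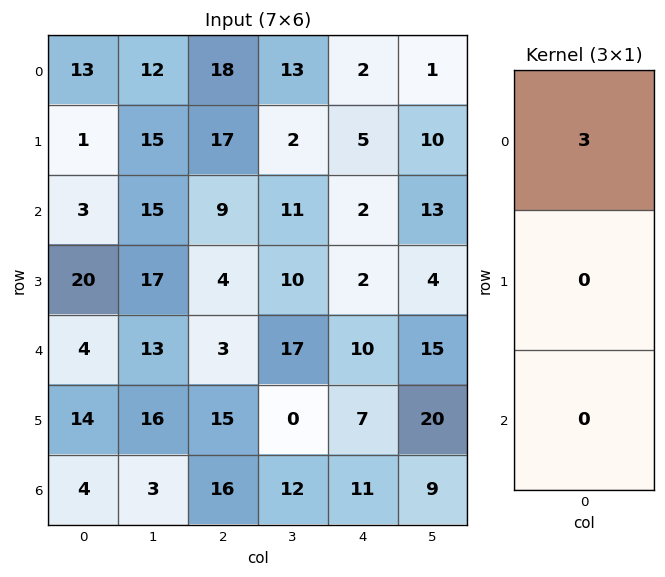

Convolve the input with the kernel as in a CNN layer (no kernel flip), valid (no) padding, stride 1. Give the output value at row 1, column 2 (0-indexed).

51

The receptive field on the input at this output position is [17 / 9 / 4]. Elementwise product with the kernel and sum: 17·3.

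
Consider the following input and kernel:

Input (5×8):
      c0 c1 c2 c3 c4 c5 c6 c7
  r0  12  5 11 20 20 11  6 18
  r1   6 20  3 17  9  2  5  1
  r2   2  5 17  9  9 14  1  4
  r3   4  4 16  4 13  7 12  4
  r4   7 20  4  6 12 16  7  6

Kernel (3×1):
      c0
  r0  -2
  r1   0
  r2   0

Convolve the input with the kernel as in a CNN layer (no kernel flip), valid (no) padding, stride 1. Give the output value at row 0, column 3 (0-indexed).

The receptive field on the input at this output position is [20 / 17 / 9]. Elementwise product with the kernel and sum: 20·-2.

-40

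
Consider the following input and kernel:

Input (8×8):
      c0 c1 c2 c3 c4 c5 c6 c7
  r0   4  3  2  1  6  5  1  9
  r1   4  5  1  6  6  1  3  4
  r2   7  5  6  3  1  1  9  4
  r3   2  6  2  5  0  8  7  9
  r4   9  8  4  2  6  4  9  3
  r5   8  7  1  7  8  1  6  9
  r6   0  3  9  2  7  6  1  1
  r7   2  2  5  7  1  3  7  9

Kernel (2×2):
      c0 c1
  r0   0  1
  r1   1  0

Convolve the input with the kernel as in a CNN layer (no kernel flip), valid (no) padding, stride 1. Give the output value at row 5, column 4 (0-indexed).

The receptive field on the input at this output position is [8 1 / 7 6]. Elementwise product with the kernel and sum: 1·1 + 7·1.

8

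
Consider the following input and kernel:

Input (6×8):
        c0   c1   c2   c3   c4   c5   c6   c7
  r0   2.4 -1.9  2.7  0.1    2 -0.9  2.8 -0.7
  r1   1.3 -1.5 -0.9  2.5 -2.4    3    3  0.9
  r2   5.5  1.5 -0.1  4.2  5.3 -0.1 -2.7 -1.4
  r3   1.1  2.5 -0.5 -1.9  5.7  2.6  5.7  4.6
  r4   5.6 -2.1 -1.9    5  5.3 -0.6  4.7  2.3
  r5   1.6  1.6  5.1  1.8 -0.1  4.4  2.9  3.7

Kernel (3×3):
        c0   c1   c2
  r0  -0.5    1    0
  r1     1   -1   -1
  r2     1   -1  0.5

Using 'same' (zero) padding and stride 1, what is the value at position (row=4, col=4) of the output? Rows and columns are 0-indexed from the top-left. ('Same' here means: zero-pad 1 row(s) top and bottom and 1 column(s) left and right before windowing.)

11.05

The receptive field on the zero-padded input at this output position is [-1.9 5.7 2.6 / 5 5.3 -0.6 / 1.8 -0.1 4.4]. Elementwise product with the kernel and sum: -1.9·-0.5 + 5.7·1 + 5·1 + 5.3·-1 + -0.6·-1 + 1.8·1 + -0.1·-1 + 4.4·0.5.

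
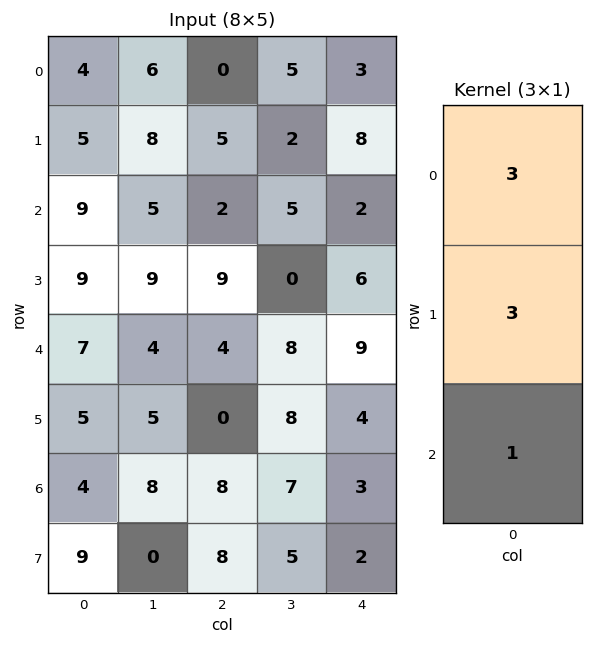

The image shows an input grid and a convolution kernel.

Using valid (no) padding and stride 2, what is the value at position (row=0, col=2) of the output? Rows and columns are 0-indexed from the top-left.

The receptive field on the input at this output position is [3 / 8 / 2]. Elementwise product with the kernel and sum: 3·3 + 8·3 + 2·1.

35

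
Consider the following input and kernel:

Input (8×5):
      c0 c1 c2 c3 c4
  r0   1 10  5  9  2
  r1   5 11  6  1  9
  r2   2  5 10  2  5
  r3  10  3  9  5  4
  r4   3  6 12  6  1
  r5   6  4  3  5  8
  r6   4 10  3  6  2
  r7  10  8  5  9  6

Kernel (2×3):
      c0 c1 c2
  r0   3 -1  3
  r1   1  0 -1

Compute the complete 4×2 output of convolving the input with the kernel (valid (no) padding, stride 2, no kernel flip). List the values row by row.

Output[0,0]: The receptive field on the input at this output position is [1 10 5 / 5 11 6]. Elementwise product with the kernel and sum: 1·3 + 10·-1 + 5·3 + 5·1 + 6·-1.

7 9
32 48
42 28
16 8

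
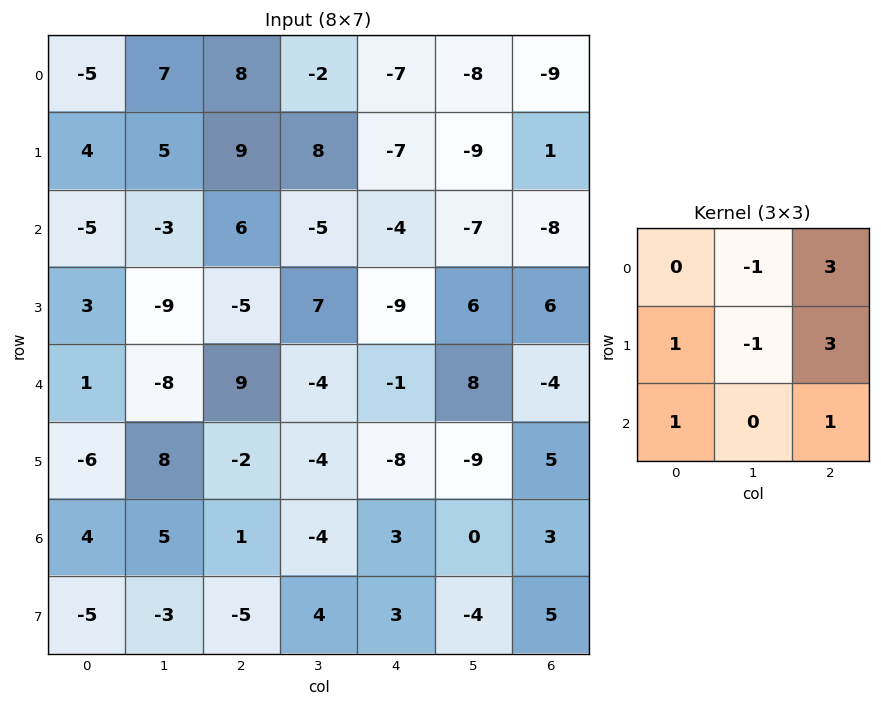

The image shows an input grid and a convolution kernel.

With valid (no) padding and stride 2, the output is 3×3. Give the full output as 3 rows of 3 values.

44 -37 -26
28 -38 -19
20 -17 2

Output[0,0]: The receptive field on the input at this output position is [-5 7 8 / 4 5 9 / -5 -3 6]. Elementwise product with the kernel and sum: 7·-1 + 8·3 + 4·1 + 5·-1 + 9·3 + -5·1 + 6·1.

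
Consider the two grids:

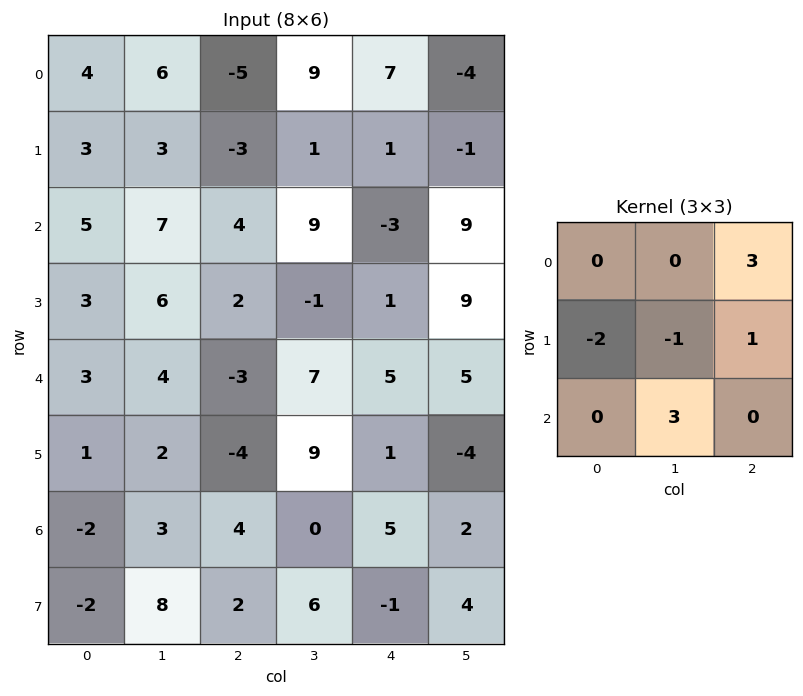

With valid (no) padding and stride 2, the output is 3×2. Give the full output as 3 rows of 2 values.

-6 54
14 10
-8 15

Output[0,0]: The receptive field on the input at this output position is [4 6 -5 / 3 3 -3 / 5 7 4]. Elementwise product with the kernel and sum: -5·3 + 3·-2 + 3·-1 + -3·1 + 7·3.
Output[0,1]: The receptive field on the input at this output position is [-5 9 7 / -3 1 1 / 4 9 -3]. Elementwise product with the kernel and sum: 7·3 + -3·-2 + 1·-1 + 1·1 + 9·3.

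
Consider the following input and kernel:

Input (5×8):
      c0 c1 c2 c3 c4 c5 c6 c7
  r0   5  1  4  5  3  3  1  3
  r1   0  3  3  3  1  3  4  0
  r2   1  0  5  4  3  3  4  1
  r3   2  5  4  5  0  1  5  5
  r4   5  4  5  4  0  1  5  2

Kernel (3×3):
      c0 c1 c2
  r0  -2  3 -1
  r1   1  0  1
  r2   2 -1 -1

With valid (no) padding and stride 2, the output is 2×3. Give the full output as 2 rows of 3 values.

-11 11 6
0 9 -2

Output[0,0]: The receptive field on the input at this output position is [5 1 4 / 0 3 3 / 1 0 5]. Elementwise product with the kernel and sum: 5·-2 + 1·3 + 4·-1 + 0·1 + 3·1 + 1·2 + 0·-1 + 5·-1.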